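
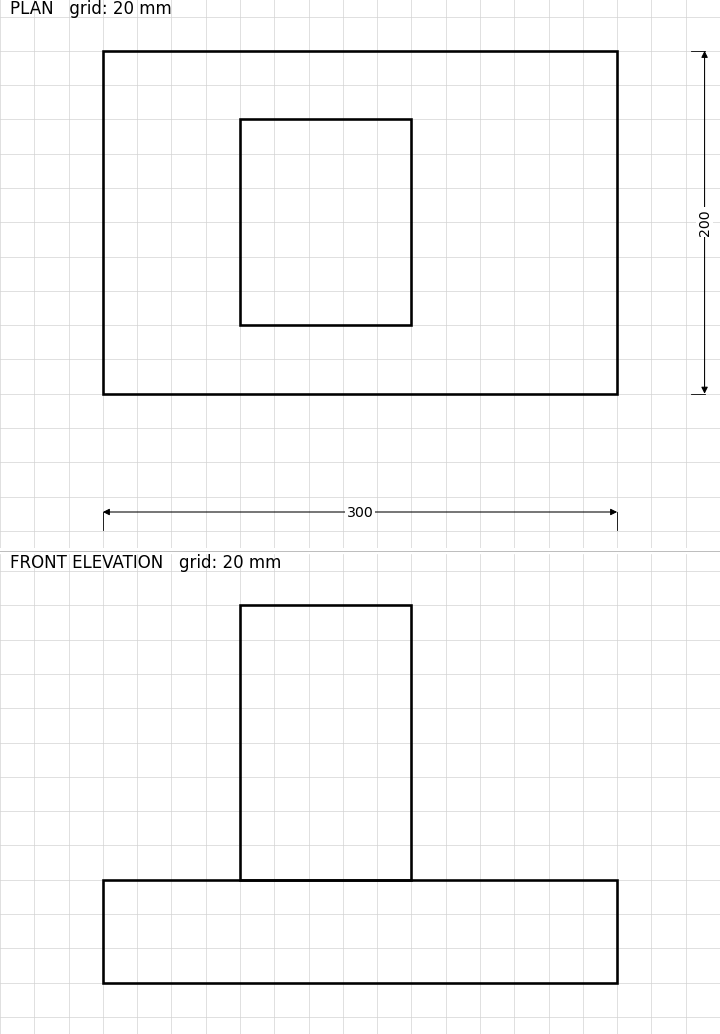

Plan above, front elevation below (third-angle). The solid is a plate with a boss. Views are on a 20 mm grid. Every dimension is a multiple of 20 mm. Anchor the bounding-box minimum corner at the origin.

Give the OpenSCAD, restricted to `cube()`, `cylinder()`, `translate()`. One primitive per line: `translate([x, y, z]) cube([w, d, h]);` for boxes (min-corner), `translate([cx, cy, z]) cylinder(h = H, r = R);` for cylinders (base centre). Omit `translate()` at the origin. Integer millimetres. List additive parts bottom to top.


cube([300, 200, 60]);
translate([80, 40, 60]) cube([100, 120, 160]);


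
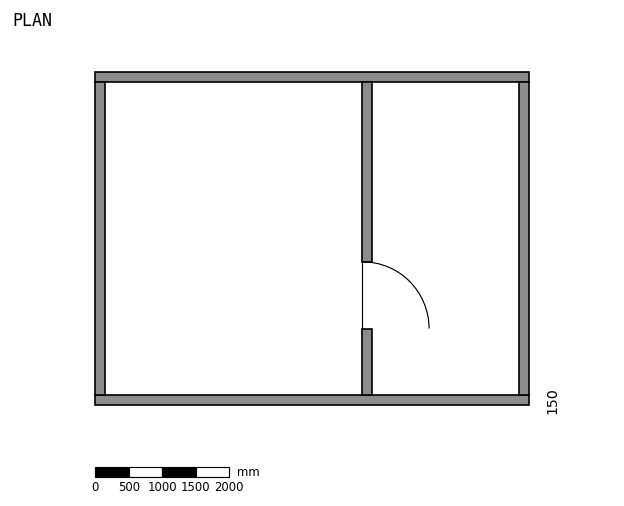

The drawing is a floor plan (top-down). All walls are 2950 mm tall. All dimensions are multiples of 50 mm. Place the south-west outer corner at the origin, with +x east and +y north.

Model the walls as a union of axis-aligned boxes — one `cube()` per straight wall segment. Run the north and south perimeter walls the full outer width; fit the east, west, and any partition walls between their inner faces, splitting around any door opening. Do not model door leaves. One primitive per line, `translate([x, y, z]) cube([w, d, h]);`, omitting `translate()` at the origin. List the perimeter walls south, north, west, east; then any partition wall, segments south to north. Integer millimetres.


cube([6500, 150, 2950]);
translate([0, 4850, 0]) cube([6500, 150, 2950]);
translate([0, 150, 0]) cube([150, 4700, 2950]);
translate([6350, 150, 0]) cube([150, 4700, 2950]);
translate([4000, 150, 0]) cube([150, 1000, 2950]);
translate([4000, 2150, 0]) cube([150, 2700, 2950]);


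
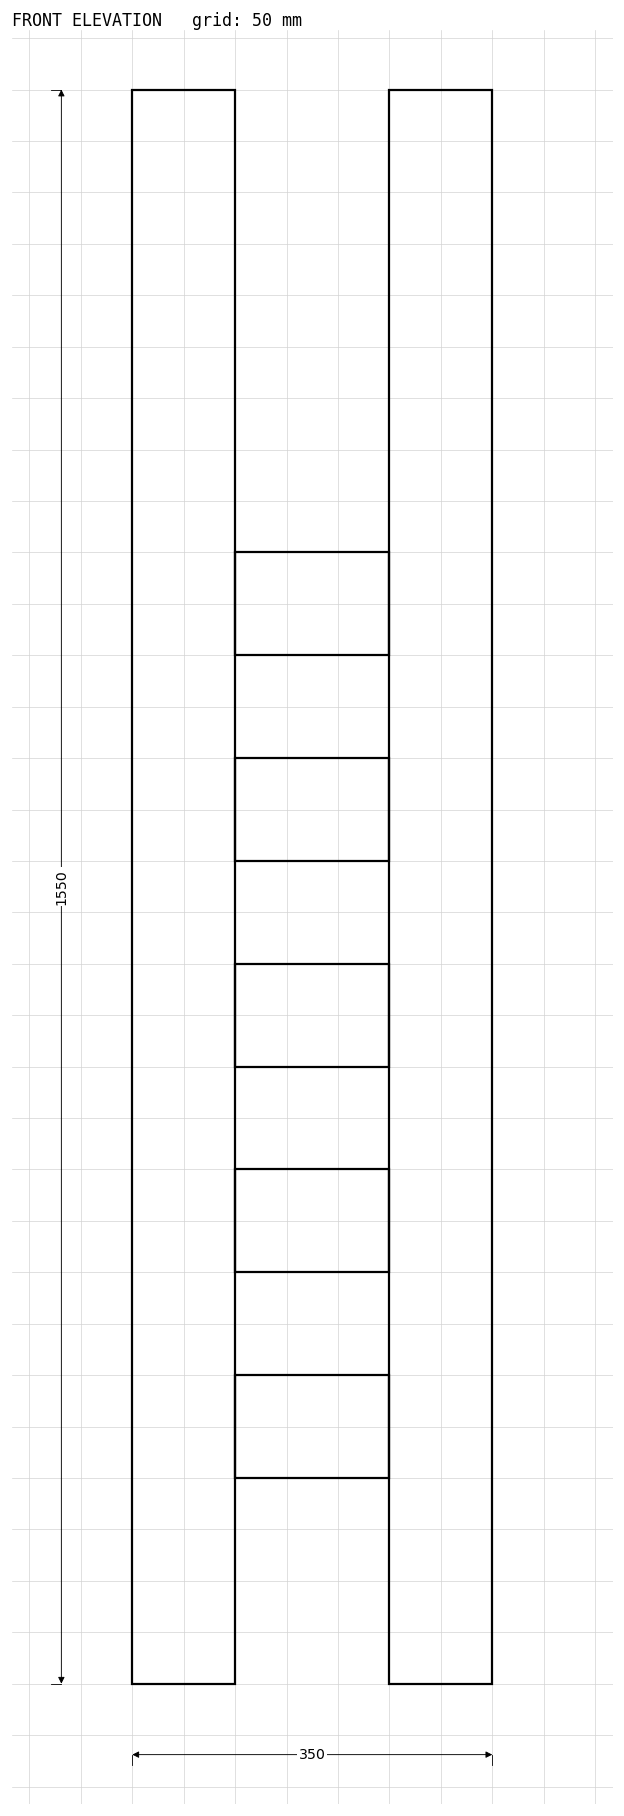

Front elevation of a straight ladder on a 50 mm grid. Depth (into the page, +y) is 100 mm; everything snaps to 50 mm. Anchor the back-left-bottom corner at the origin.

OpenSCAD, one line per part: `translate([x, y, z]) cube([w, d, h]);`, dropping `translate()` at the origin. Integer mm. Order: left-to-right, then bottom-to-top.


cube([100, 100, 1550]);
translate([100, 0, 200]) cube([150, 100, 100]);
translate([100, 0, 400]) cube([150, 100, 100]);
translate([100, 0, 600]) cube([150, 100, 100]);
translate([100, 0, 800]) cube([150, 100, 100]);
translate([100, 0, 1000]) cube([150, 100, 100]);
translate([250, 0, 0]) cube([100, 100, 1550]);


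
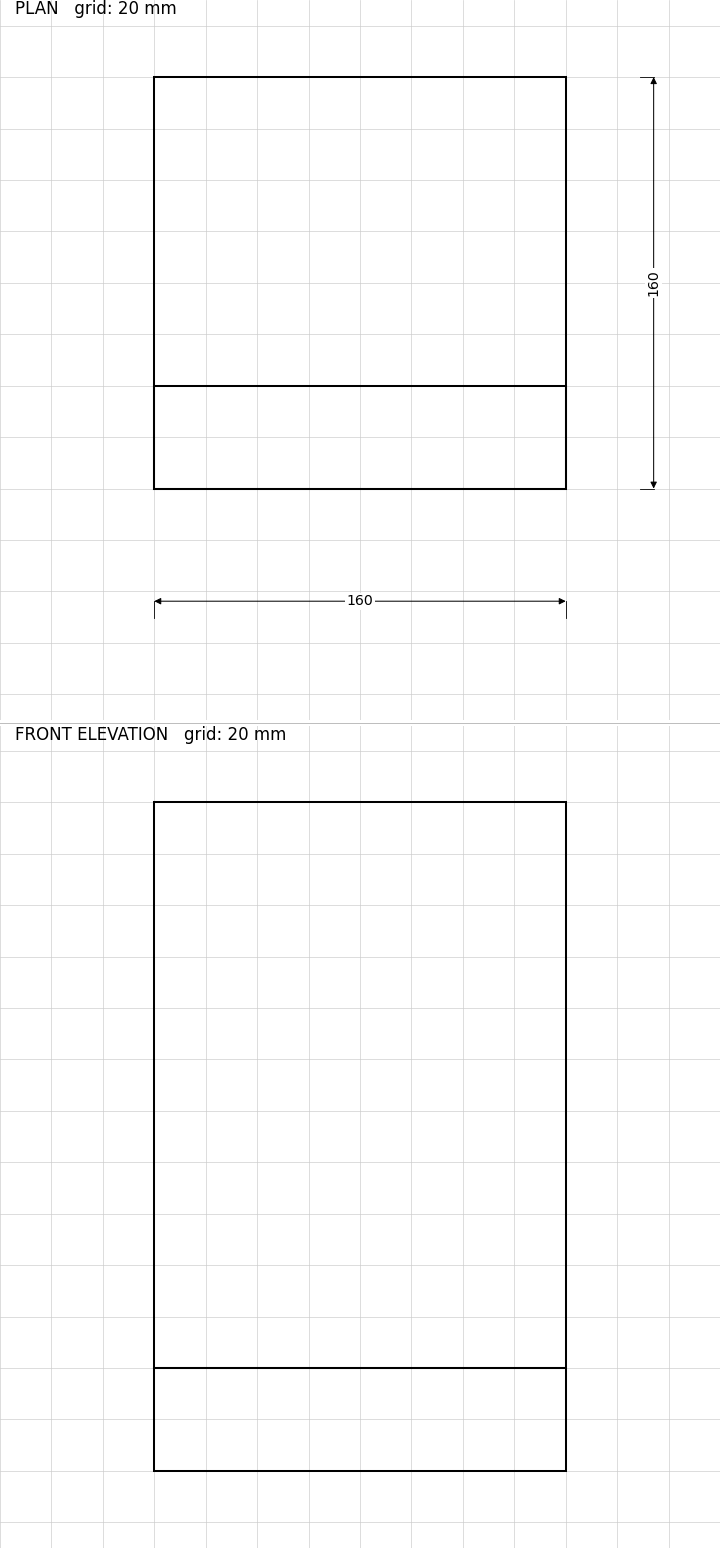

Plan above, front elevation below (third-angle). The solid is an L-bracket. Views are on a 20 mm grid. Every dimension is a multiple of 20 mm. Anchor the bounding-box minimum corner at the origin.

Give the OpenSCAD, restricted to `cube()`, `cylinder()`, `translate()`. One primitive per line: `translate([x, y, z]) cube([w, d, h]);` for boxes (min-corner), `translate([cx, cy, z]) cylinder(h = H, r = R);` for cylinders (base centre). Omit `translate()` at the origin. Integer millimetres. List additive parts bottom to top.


cube([160, 160, 40]);
translate([0, 0, 40]) cube([160, 40, 220]);


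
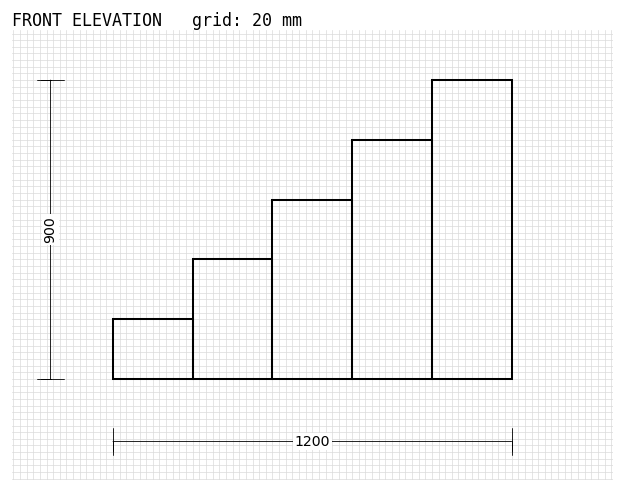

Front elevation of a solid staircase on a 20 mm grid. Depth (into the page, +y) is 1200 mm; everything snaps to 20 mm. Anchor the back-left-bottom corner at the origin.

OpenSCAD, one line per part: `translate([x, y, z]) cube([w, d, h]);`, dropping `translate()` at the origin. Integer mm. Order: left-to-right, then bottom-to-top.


cube([240, 1200, 180]);
translate([240, 0, 0]) cube([240, 1200, 360]);
translate([480, 0, 0]) cube([240, 1200, 540]);
translate([720, 0, 0]) cube([240, 1200, 720]);
translate([960, 0, 0]) cube([240, 1200, 900]);


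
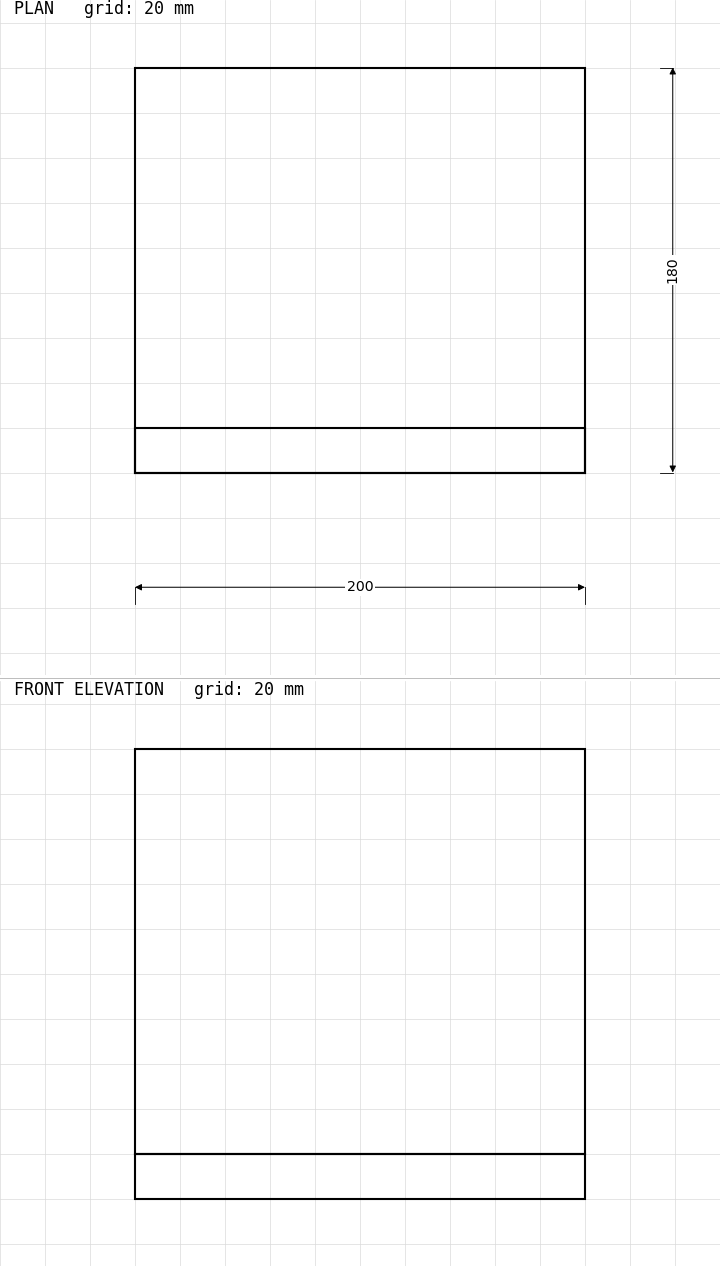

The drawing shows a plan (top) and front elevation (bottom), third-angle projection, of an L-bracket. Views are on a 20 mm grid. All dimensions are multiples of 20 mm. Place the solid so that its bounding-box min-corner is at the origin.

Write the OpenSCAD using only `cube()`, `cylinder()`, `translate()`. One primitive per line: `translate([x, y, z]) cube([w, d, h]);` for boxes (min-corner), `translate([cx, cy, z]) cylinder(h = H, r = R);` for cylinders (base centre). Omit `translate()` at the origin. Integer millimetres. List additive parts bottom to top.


cube([200, 180, 20]);
translate([0, 0, 20]) cube([200, 20, 180]);


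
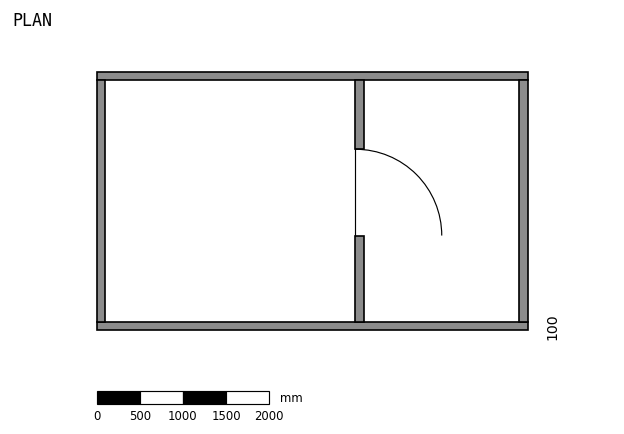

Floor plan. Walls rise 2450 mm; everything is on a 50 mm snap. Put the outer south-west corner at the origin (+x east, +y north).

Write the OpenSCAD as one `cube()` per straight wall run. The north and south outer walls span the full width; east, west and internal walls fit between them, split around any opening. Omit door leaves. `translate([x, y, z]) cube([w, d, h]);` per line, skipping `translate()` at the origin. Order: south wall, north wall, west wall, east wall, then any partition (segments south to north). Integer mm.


cube([5000, 100, 2450]);
translate([0, 2900, 0]) cube([5000, 100, 2450]);
translate([0, 100, 0]) cube([100, 2800, 2450]);
translate([4900, 100, 0]) cube([100, 2800, 2450]);
translate([3000, 100, 0]) cube([100, 1000, 2450]);
translate([3000, 2100, 0]) cube([100, 800, 2450]);


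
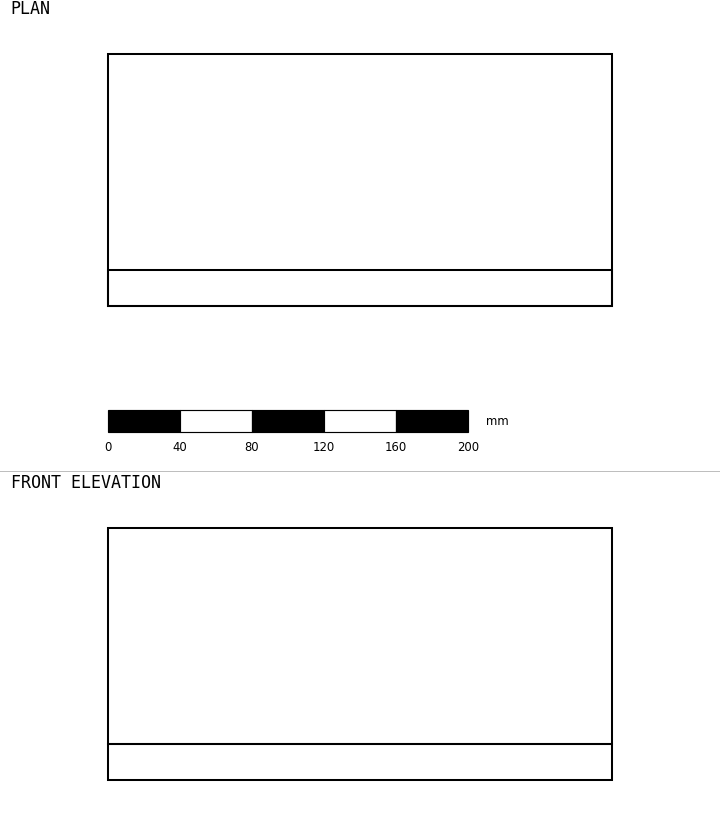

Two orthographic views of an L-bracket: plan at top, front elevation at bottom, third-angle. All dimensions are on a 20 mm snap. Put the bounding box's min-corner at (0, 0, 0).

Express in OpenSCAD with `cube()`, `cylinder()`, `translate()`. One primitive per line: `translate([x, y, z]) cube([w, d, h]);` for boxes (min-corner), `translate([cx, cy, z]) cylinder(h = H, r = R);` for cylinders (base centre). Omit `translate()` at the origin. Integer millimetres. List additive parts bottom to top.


cube([280, 140, 20]);
translate([0, 0, 20]) cube([280, 20, 120]);


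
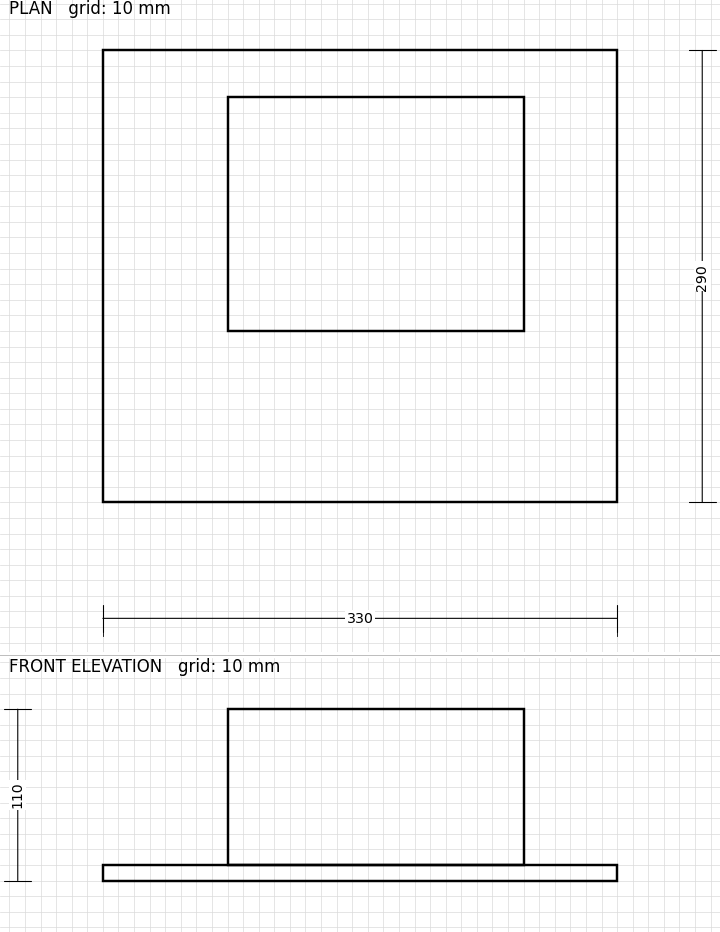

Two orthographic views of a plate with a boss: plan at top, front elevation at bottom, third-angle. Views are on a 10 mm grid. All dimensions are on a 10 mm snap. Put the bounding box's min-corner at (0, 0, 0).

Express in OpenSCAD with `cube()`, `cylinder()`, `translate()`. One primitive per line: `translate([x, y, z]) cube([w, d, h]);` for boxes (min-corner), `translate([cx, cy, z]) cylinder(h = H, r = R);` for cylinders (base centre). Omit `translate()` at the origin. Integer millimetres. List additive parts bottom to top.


cube([330, 290, 10]);
translate([80, 110, 10]) cube([190, 150, 100]);


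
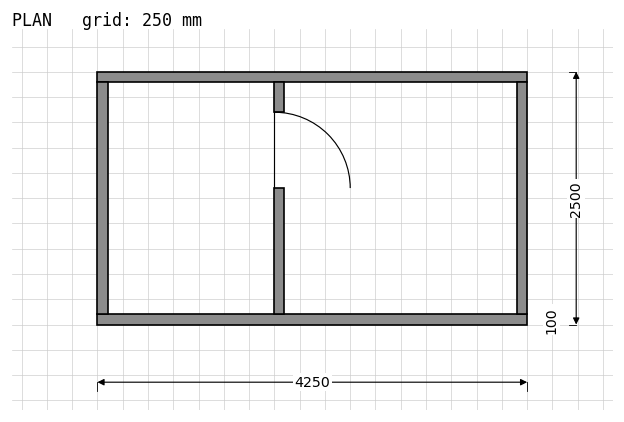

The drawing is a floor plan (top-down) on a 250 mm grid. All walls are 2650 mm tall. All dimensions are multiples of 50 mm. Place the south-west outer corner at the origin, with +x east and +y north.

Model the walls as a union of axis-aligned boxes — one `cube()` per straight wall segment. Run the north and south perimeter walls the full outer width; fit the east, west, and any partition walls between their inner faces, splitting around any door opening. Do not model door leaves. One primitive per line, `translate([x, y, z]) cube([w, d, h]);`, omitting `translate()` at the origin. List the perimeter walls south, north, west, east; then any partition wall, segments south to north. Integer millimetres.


cube([4250, 100, 2650]);
translate([0, 2400, 0]) cube([4250, 100, 2650]);
translate([0, 100, 0]) cube([100, 2300, 2650]);
translate([4150, 100, 0]) cube([100, 2300, 2650]);
translate([1750, 100, 0]) cube([100, 1250, 2650]);
translate([1750, 2100, 0]) cube([100, 300, 2650]);


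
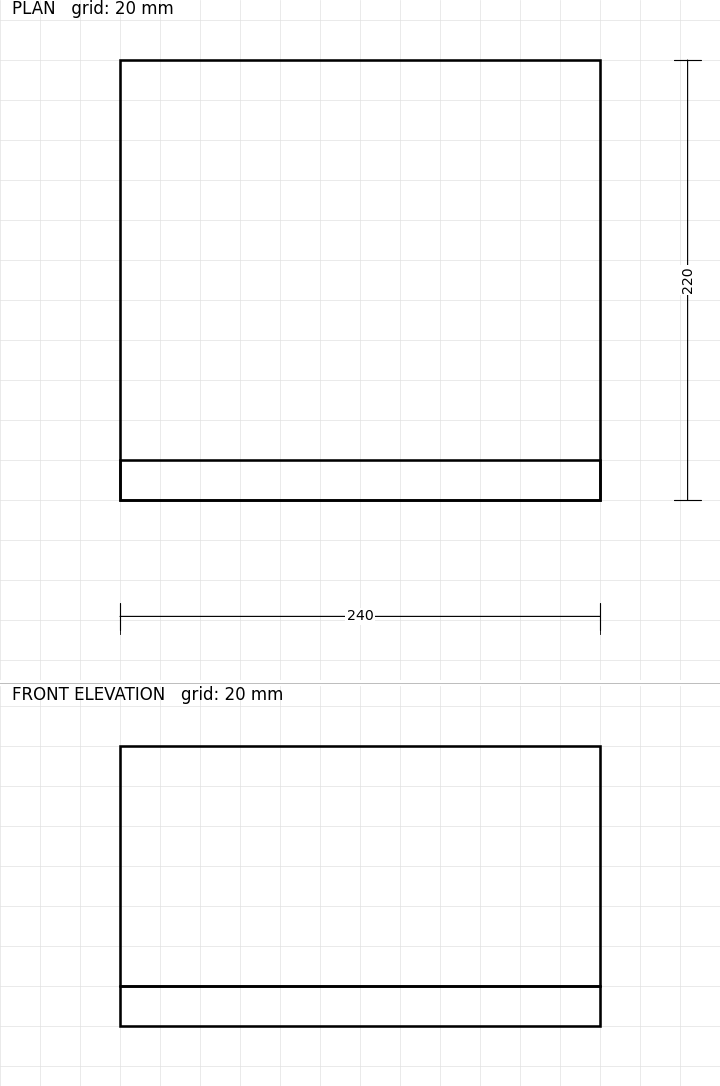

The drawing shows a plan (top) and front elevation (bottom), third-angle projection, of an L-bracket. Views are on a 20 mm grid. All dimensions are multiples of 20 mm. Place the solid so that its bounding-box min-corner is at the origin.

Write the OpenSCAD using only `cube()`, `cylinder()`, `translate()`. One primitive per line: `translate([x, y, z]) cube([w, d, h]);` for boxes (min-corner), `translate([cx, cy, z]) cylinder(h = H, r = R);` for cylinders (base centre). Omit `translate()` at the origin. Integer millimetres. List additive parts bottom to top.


cube([240, 220, 20]);
translate([0, 0, 20]) cube([240, 20, 120]);


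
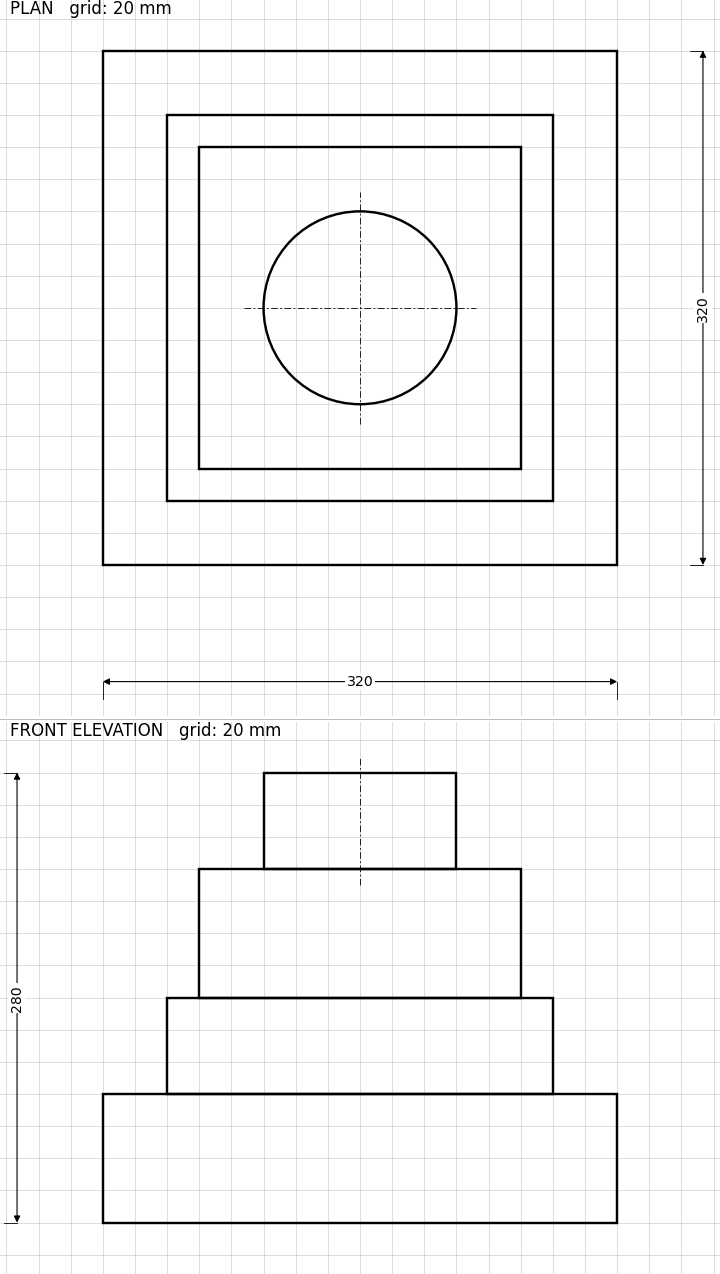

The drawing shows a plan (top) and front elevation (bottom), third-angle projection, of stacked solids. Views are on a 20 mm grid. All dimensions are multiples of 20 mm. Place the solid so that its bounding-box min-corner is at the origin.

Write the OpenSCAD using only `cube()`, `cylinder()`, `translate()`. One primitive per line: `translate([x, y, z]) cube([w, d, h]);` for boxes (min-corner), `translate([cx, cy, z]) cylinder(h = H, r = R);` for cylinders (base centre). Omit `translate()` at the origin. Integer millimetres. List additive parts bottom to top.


cube([320, 320, 80]);
translate([40, 40, 80]) cube([240, 240, 60]);
translate([60, 60, 140]) cube([200, 200, 80]);
translate([160, 160, 220]) cylinder(h = 60, r = 60);


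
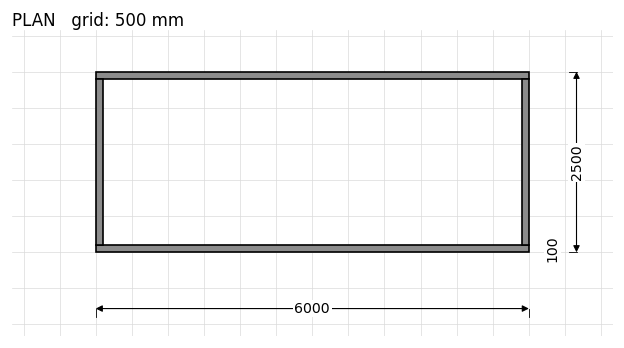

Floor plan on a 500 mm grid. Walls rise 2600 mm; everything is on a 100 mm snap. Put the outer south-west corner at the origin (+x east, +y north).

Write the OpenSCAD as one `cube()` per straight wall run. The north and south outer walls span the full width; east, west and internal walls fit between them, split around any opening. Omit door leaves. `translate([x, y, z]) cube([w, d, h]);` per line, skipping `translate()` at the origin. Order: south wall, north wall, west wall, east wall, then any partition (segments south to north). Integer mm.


cube([6000, 100, 2600]);
translate([0, 2400, 0]) cube([6000, 100, 2600]);
translate([0, 100, 0]) cube([100, 2300, 2600]);
translate([5900, 100, 0]) cube([100, 2300, 2600]);


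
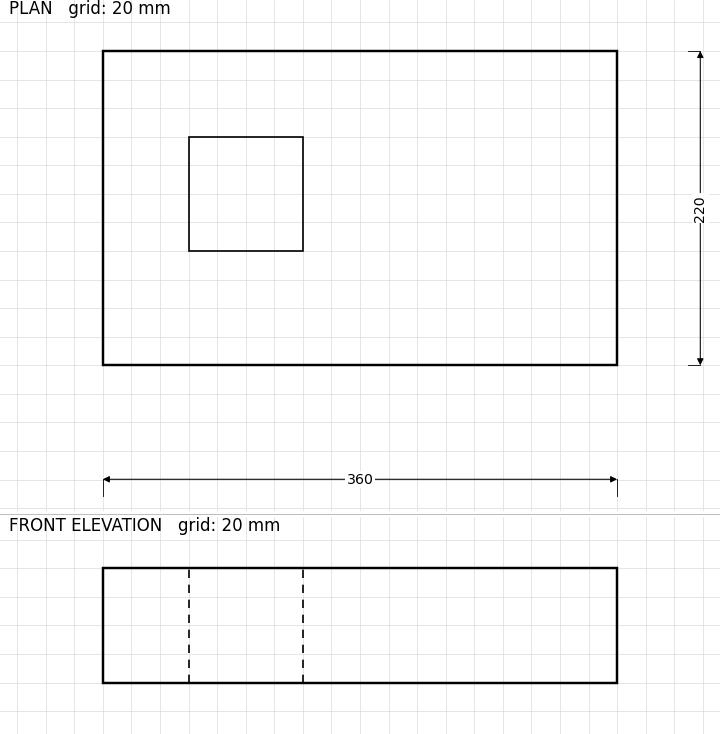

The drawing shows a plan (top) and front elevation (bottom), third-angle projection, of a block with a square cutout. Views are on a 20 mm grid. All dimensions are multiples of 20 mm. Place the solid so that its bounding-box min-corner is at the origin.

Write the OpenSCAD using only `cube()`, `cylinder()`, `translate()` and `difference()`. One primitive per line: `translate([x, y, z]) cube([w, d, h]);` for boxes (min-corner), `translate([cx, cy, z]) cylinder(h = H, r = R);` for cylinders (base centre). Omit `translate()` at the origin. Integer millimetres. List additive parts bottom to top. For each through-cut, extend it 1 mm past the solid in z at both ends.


difference() {
  cube([360, 220, 80]);
  translate([60, 80, -1]) cube([80, 80, 82]);
}


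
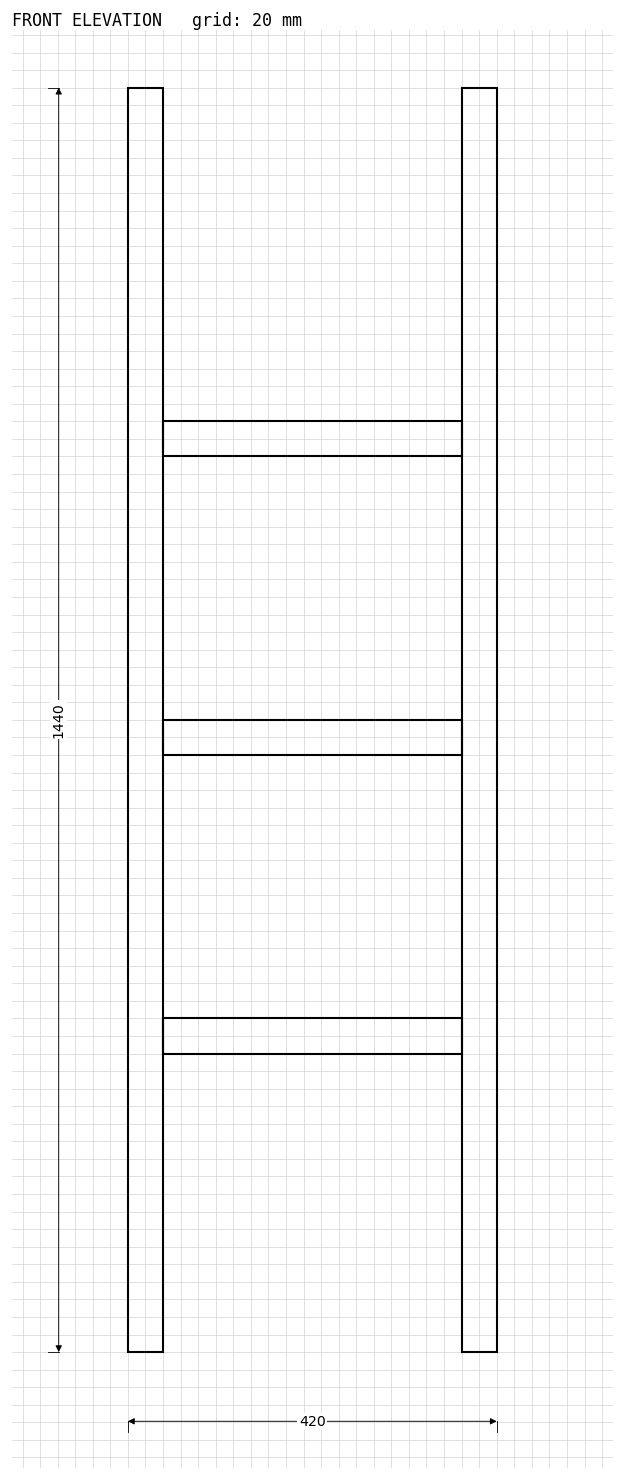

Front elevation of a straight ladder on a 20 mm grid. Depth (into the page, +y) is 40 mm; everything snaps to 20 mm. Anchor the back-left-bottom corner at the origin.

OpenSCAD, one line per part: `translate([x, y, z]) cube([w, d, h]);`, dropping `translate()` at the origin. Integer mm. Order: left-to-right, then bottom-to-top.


cube([40, 40, 1440]);
translate([40, 0, 340]) cube([340, 40, 40]);
translate([40, 0, 680]) cube([340, 40, 40]);
translate([40, 0, 1020]) cube([340, 40, 40]);
translate([380, 0, 0]) cube([40, 40, 1440]);


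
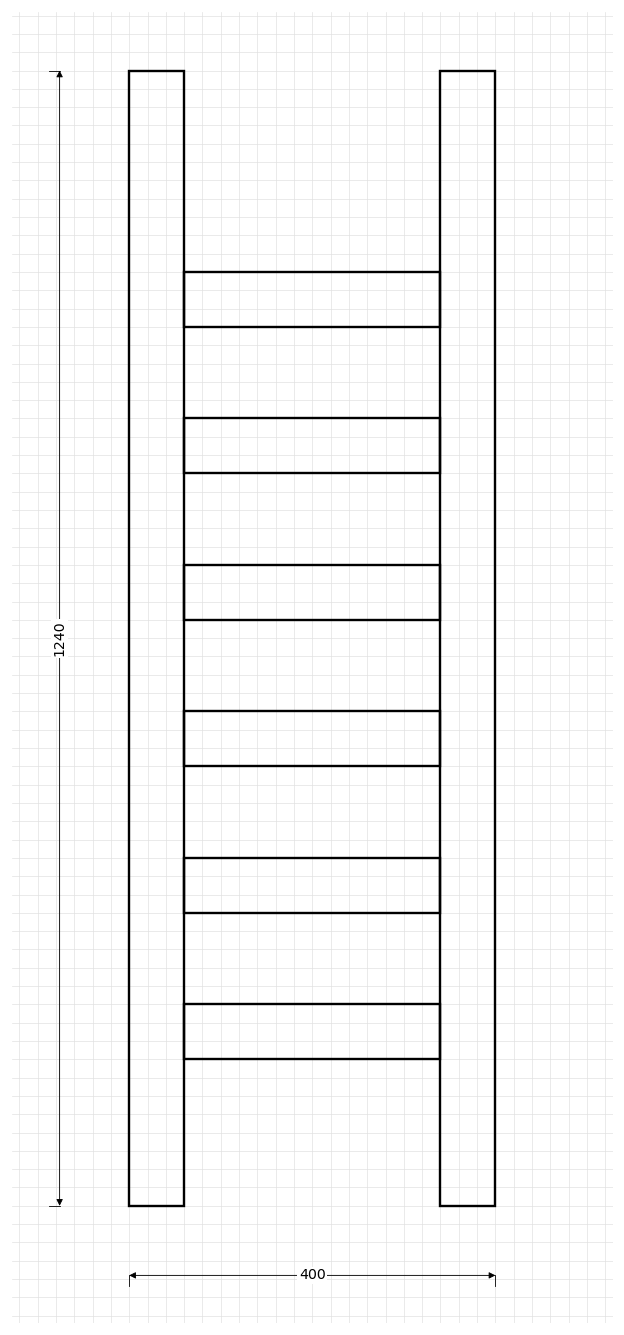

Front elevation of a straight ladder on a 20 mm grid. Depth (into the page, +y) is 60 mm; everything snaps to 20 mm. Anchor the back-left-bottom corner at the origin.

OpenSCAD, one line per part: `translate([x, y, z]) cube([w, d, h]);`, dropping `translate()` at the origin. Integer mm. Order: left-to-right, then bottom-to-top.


cube([60, 60, 1240]);
translate([60, 0, 160]) cube([280, 60, 60]);
translate([60, 0, 320]) cube([280, 60, 60]);
translate([60, 0, 480]) cube([280, 60, 60]);
translate([60, 0, 640]) cube([280, 60, 60]);
translate([60, 0, 800]) cube([280, 60, 60]);
translate([60, 0, 960]) cube([280, 60, 60]);
translate([340, 0, 0]) cube([60, 60, 1240]);


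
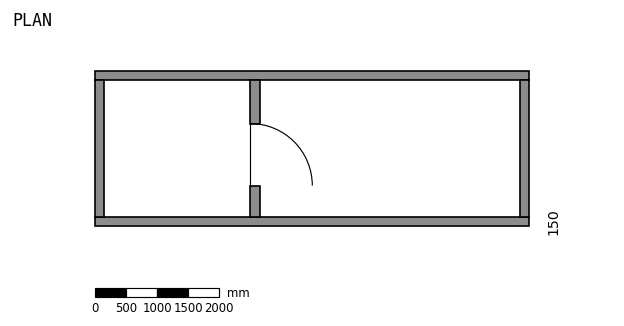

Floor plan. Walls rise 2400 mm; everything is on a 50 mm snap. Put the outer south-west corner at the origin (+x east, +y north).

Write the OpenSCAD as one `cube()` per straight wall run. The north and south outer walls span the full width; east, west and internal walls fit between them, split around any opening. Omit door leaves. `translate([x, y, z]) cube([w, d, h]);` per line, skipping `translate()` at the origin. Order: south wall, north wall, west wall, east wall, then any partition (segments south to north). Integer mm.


cube([7000, 150, 2400]);
translate([0, 2350, 0]) cube([7000, 150, 2400]);
translate([0, 150, 0]) cube([150, 2200, 2400]);
translate([6850, 150, 0]) cube([150, 2200, 2400]);
translate([2500, 150, 0]) cube([150, 500, 2400]);
translate([2500, 1650, 0]) cube([150, 700, 2400]);


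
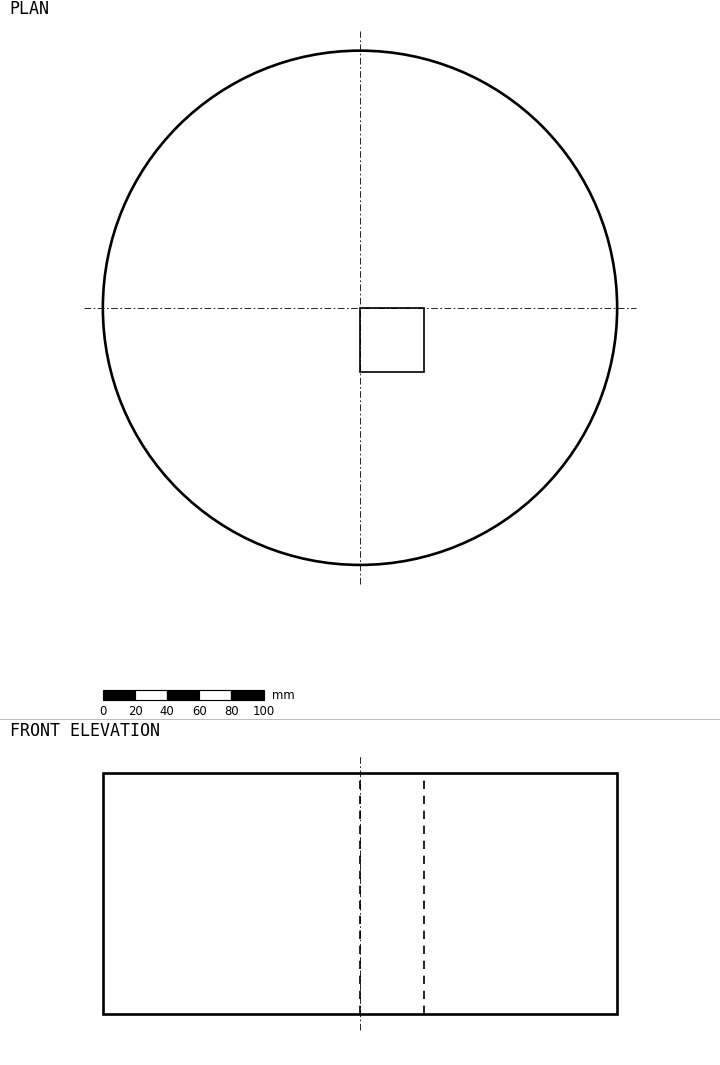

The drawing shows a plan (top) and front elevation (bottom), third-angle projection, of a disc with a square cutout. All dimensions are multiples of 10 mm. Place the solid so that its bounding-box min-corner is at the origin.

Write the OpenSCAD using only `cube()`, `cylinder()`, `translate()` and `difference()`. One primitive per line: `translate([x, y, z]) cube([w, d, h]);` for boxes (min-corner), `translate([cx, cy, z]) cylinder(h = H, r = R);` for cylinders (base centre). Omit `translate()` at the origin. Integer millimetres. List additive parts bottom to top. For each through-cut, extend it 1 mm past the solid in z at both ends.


difference() {
  translate([160, 160, 0]) cylinder(h = 150, r = 160);
  translate([160, 120, -1]) cube([40, 40, 152]);
}


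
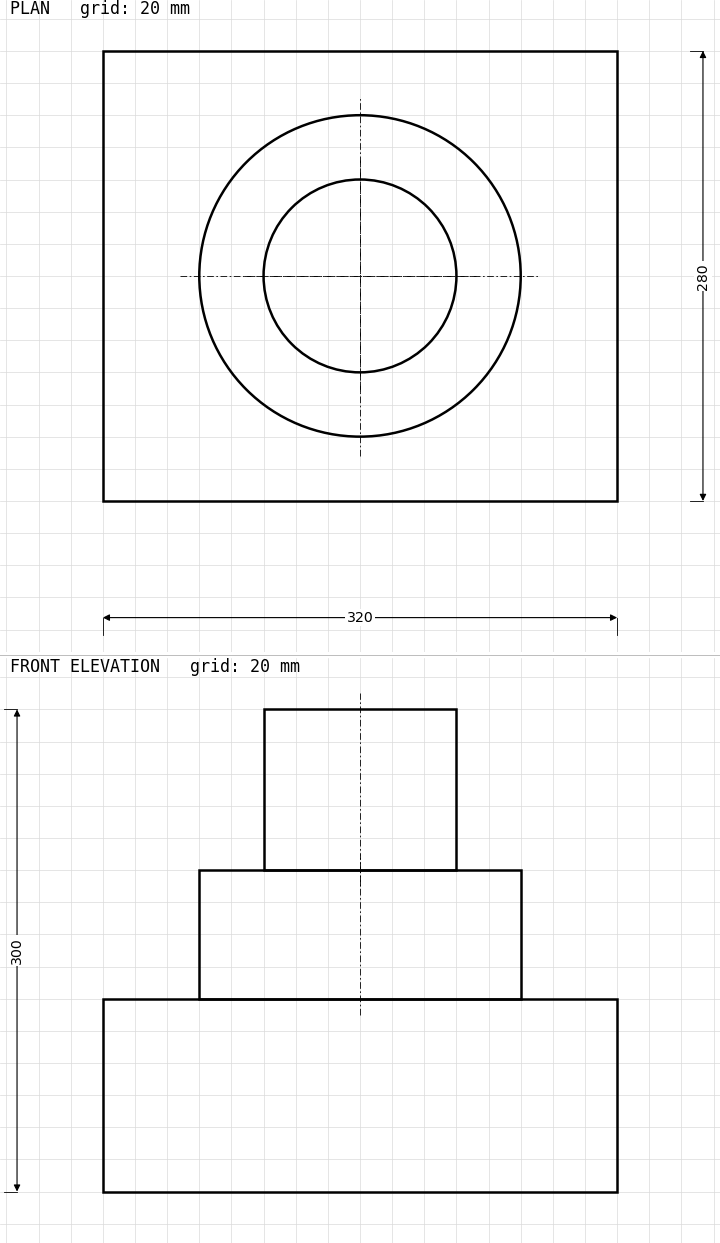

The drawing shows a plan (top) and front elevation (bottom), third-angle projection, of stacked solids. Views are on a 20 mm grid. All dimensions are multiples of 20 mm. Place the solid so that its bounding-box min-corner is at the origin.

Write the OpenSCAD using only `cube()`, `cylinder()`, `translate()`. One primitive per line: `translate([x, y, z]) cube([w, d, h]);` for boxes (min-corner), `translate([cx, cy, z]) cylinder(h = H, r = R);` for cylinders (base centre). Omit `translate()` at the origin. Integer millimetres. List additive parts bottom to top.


cube([320, 280, 120]);
translate([160, 140, 120]) cylinder(h = 80, r = 100);
translate([160, 140, 200]) cylinder(h = 100, r = 60);


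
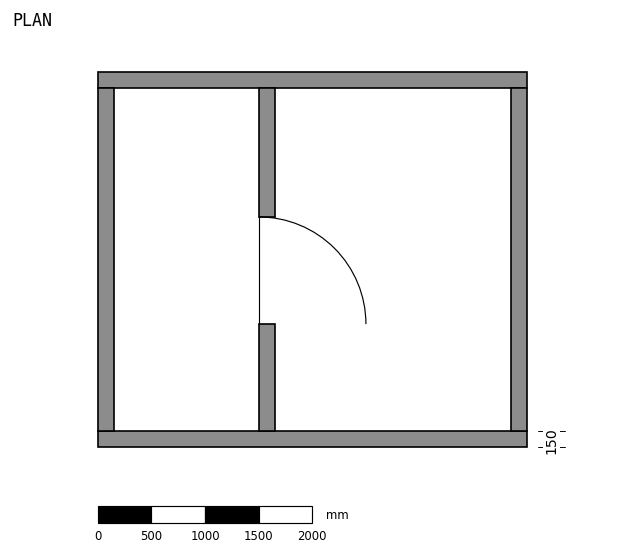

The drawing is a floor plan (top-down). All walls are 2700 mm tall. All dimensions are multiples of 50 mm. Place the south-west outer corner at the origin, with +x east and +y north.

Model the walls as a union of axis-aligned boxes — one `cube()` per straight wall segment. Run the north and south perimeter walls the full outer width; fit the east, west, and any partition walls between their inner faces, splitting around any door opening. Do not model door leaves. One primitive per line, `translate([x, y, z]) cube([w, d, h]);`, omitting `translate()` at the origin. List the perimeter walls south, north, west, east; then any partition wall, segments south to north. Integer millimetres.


cube([4000, 150, 2700]);
translate([0, 3350, 0]) cube([4000, 150, 2700]);
translate([0, 150, 0]) cube([150, 3200, 2700]);
translate([3850, 150, 0]) cube([150, 3200, 2700]);
translate([1500, 150, 0]) cube([150, 1000, 2700]);
translate([1500, 2150, 0]) cube([150, 1200, 2700]);


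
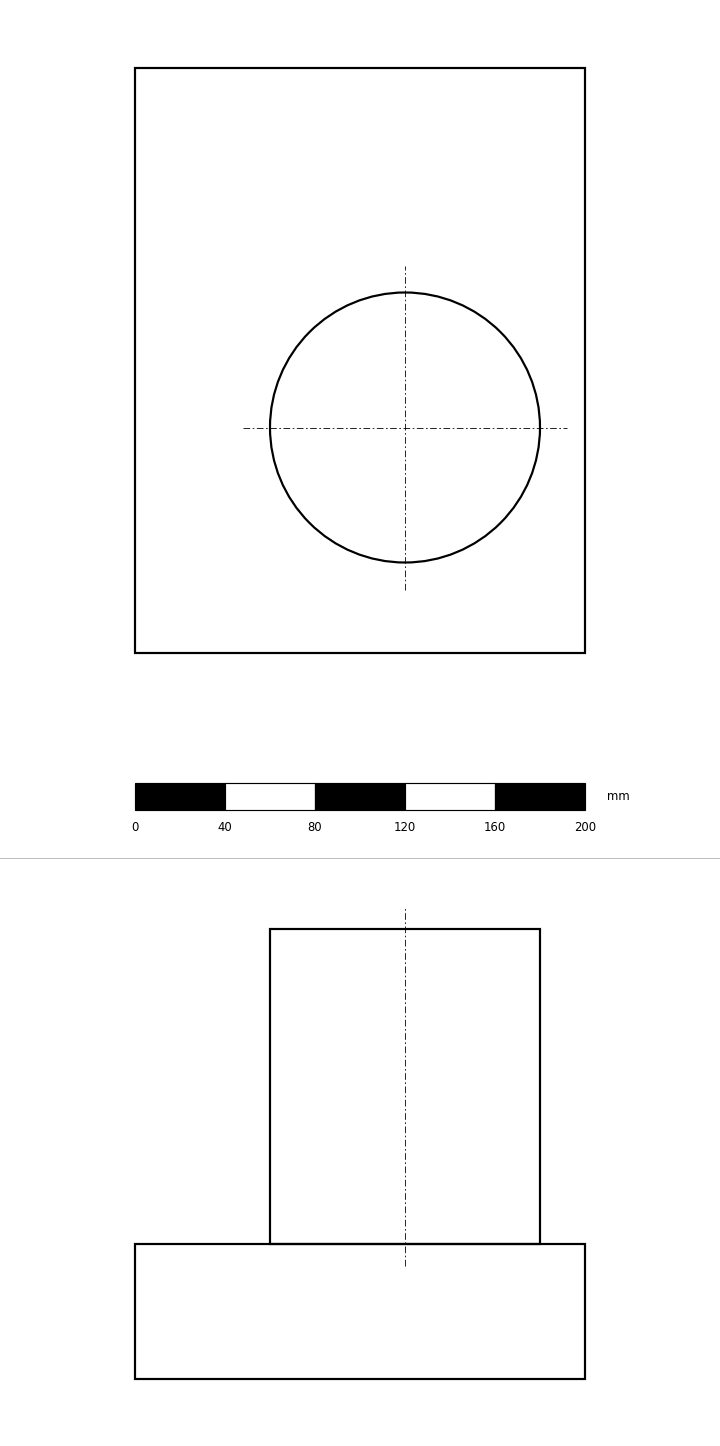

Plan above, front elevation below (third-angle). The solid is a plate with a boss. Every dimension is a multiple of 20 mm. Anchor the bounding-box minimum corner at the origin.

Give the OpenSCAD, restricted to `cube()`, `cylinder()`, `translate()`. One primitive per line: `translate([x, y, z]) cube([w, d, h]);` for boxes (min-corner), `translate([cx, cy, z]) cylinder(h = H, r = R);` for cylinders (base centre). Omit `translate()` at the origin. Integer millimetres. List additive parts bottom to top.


cube([200, 260, 60]);
translate([120, 100, 60]) cylinder(h = 140, r = 60);


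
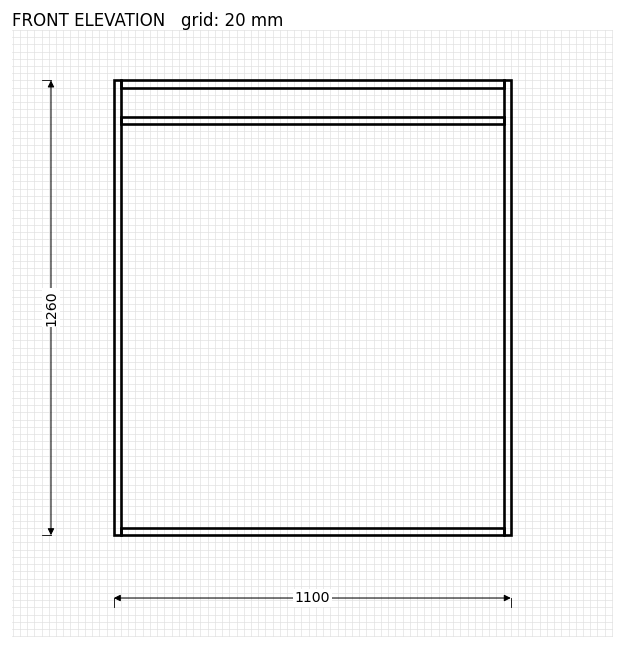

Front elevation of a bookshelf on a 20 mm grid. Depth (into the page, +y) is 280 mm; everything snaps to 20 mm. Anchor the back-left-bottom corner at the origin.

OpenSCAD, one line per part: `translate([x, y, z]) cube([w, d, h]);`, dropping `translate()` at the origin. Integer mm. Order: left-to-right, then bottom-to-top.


cube([20, 280, 1260]);
translate([20, 0, 0]) cube([1060, 280, 20]);
translate([20, 0, 1140]) cube([1060, 280, 20]);
translate([20, 0, 1240]) cube([1060, 280, 20]);
translate([1080, 0, 0]) cube([20, 280, 1260]);


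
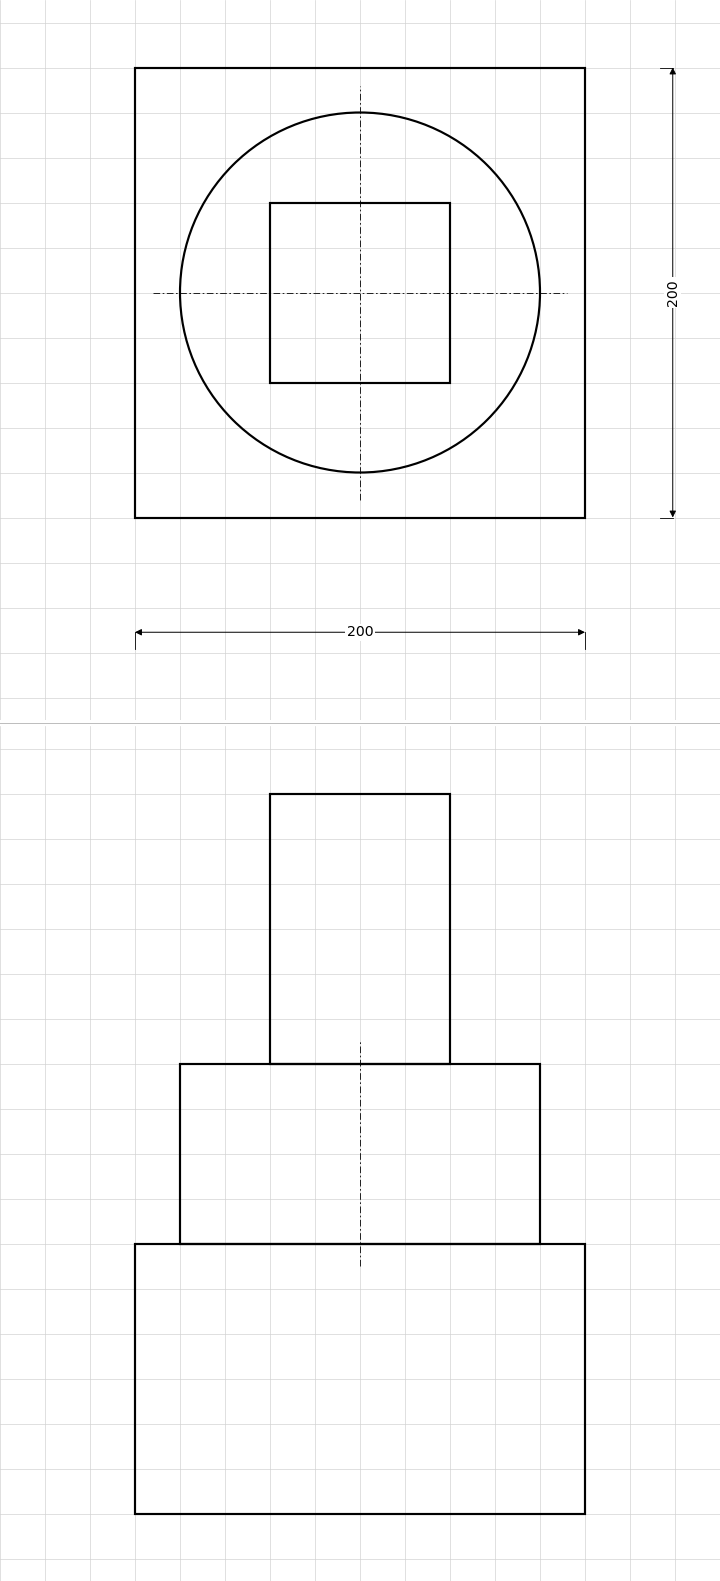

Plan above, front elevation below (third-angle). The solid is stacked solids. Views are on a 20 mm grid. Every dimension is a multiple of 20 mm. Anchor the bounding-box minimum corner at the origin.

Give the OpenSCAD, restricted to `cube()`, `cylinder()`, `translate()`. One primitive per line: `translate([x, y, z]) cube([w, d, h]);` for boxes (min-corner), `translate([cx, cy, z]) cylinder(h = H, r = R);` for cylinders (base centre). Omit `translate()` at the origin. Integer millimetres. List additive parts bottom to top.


cube([200, 200, 120]);
translate([100, 100, 120]) cylinder(h = 80, r = 80);
translate([60, 60, 200]) cube([80, 80, 120]);


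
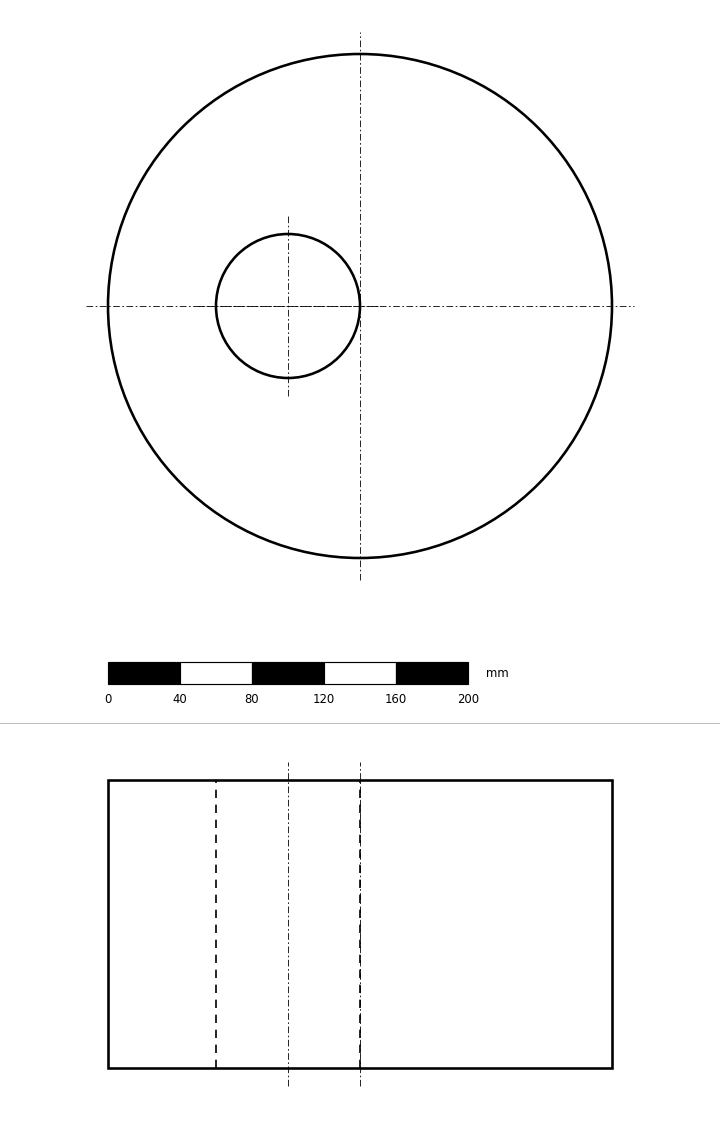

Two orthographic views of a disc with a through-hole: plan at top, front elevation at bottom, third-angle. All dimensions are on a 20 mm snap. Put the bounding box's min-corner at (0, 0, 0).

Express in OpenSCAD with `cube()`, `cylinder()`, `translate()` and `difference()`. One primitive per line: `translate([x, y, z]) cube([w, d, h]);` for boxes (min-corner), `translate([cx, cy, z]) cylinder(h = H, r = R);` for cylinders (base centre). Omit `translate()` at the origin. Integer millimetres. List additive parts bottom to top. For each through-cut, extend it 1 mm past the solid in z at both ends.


difference() {
  translate([140, 140, 0]) cylinder(h = 160, r = 140);
  translate([100, 140, -1]) cylinder(h = 162, r = 40);
}


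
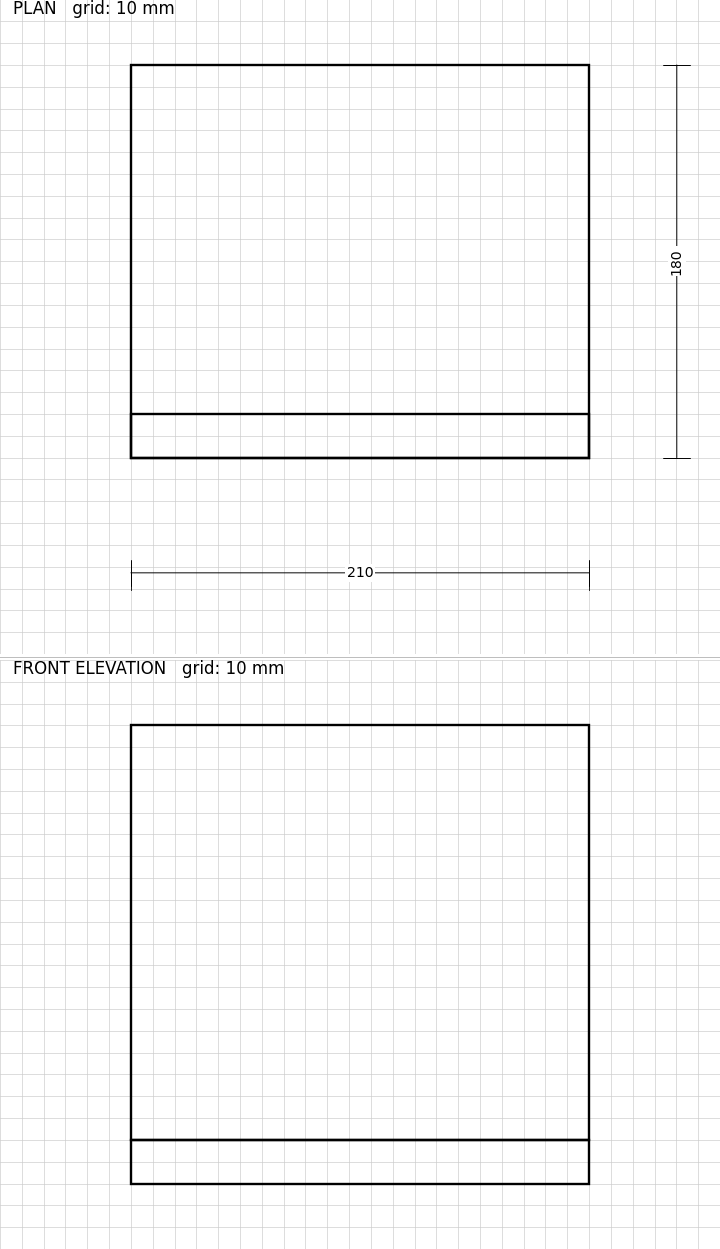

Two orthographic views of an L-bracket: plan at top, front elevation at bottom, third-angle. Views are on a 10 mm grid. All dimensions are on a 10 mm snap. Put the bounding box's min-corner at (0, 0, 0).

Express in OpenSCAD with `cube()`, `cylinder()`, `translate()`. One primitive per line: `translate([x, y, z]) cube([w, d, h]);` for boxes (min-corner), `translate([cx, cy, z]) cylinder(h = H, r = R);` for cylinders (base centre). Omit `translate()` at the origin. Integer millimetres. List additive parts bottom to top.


cube([210, 180, 20]);
translate([0, 0, 20]) cube([210, 20, 190]);


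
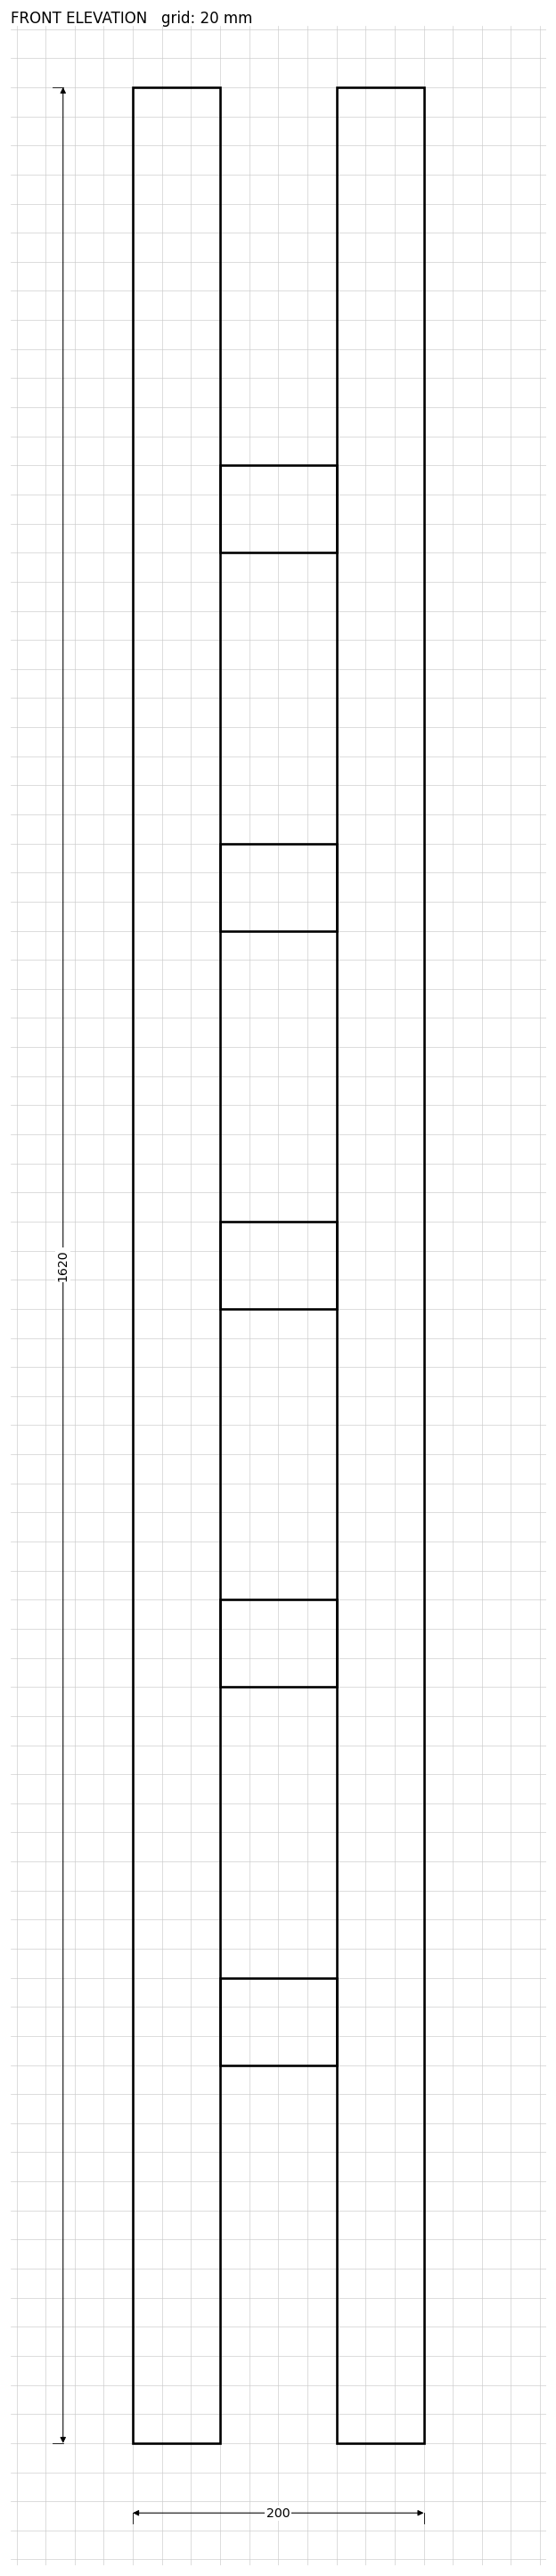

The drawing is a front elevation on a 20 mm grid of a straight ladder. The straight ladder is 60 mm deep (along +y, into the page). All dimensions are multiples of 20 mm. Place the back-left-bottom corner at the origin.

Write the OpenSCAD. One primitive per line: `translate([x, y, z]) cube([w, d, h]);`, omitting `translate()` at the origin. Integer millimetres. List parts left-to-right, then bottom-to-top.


cube([60, 60, 1620]);
translate([60, 0, 260]) cube([80, 60, 60]);
translate([60, 0, 520]) cube([80, 60, 60]);
translate([60, 0, 780]) cube([80, 60, 60]);
translate([60, 0, 1040]) cube([80, 60, 60]);
translate([60, 0, 1300]) cube([80, 60, 60]);
translate([140, 0, 0]) cube([60, 60, 1620]);


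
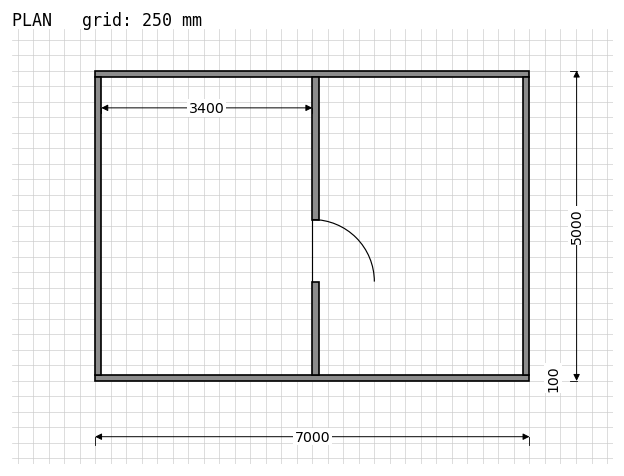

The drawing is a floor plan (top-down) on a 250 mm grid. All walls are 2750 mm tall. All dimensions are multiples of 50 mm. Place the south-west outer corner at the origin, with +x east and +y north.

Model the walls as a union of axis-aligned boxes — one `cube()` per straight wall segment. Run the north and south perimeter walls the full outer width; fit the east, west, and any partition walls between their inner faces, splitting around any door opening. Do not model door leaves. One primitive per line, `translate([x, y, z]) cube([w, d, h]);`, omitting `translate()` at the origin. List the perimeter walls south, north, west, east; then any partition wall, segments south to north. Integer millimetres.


cube([7000, 100, 2750]);
translate([0, 4900, 0]) cube([7000, 100, 2750]);
translate([0, 100, 0]) cube([100, 4800, 2750]);
translate([6900, 100, 0]) cube([100, 4800, 2750]);
translate([3500, 100, 0]) cube([100, 1500, 2750]);
translate([3500, 2600, 0]) cube([100, 2300, 2750]);


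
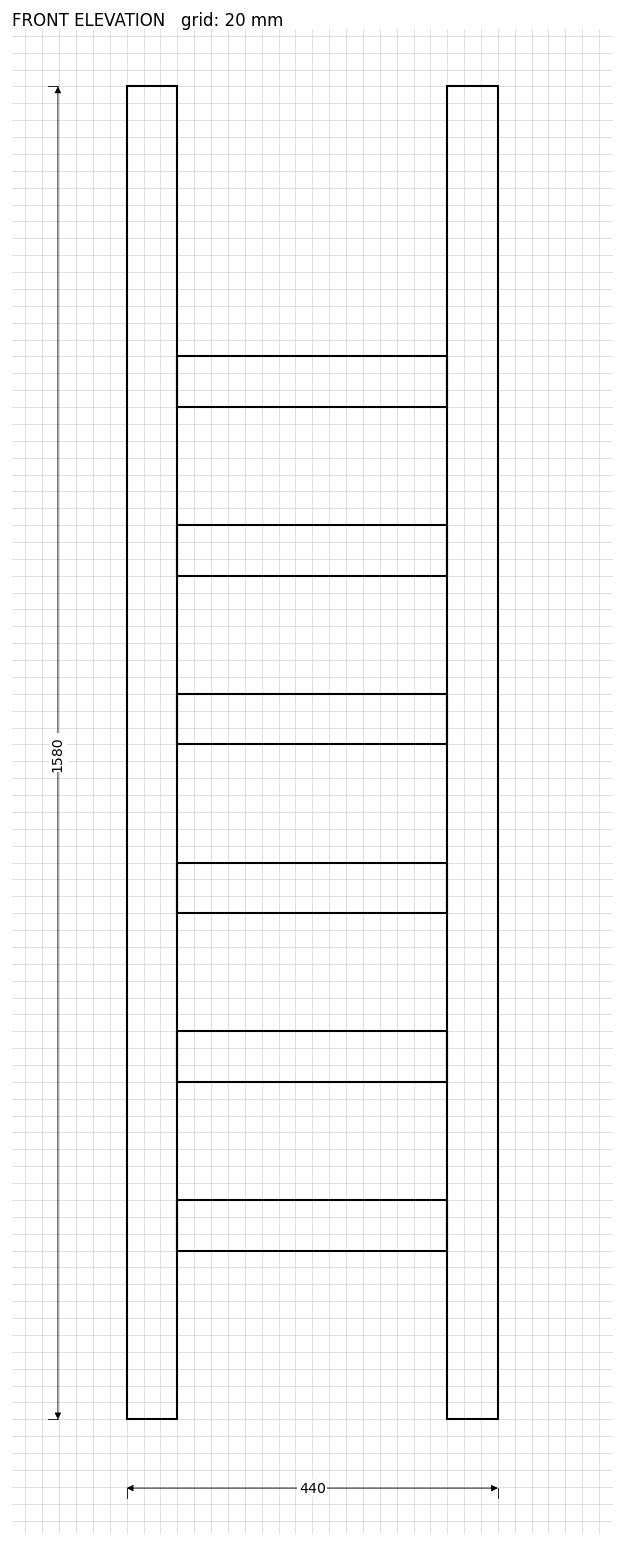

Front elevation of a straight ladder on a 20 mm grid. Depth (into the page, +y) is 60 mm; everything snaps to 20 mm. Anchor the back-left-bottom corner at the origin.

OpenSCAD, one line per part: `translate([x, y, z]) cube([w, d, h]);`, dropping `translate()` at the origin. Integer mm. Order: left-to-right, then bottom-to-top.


cube([60, 60, 1580]);
translate([60, 0, 200]) cube([320, 60, 60]);
translate([60, 0, 400]) cube([320, 60, 60]);
translate([60, 0, 600]) cube([320, 60, 60]);
translate([60, 0, 800]) cube([320, 60, 60]);
translate([60, 0, 1000]) cube([320, 60, 60]);
translate([60, 0, 1200]) cube([320, 60, 60]);
translate([380, 0, 0]) cube([60, 60, 1580]);


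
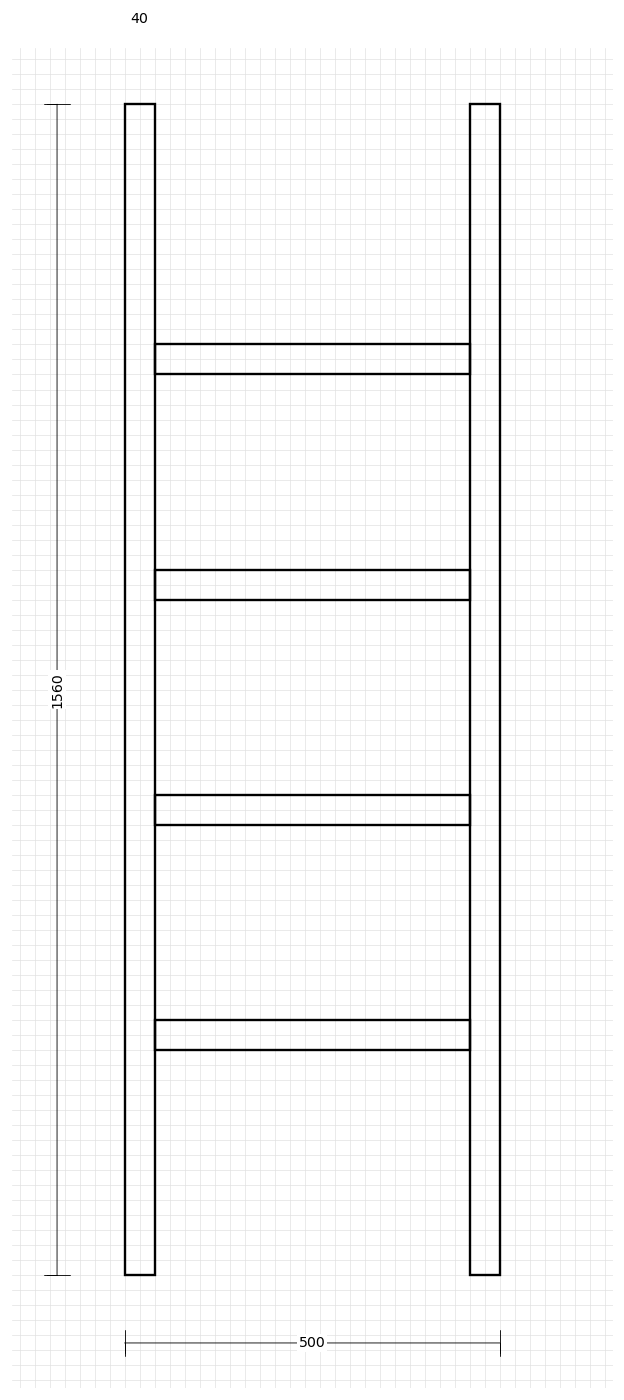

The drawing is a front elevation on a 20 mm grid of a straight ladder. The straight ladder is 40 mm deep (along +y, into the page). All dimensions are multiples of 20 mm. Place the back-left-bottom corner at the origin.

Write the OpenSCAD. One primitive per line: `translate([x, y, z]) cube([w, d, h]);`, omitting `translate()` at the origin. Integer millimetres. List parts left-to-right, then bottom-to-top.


cube([40, 40, 1560]);
translate([40, 0, 300]) cube([420, 40, 40]);
translate([40, 0, 600]) cube([420, 40, 40]);
translate([40, 0, 900]) cube([420, 40, 40]);
translate([40, 0, 1200]) cube([420, 40, 40]);
translate([460, 0, 0]) cube([40, 40, 1560]);


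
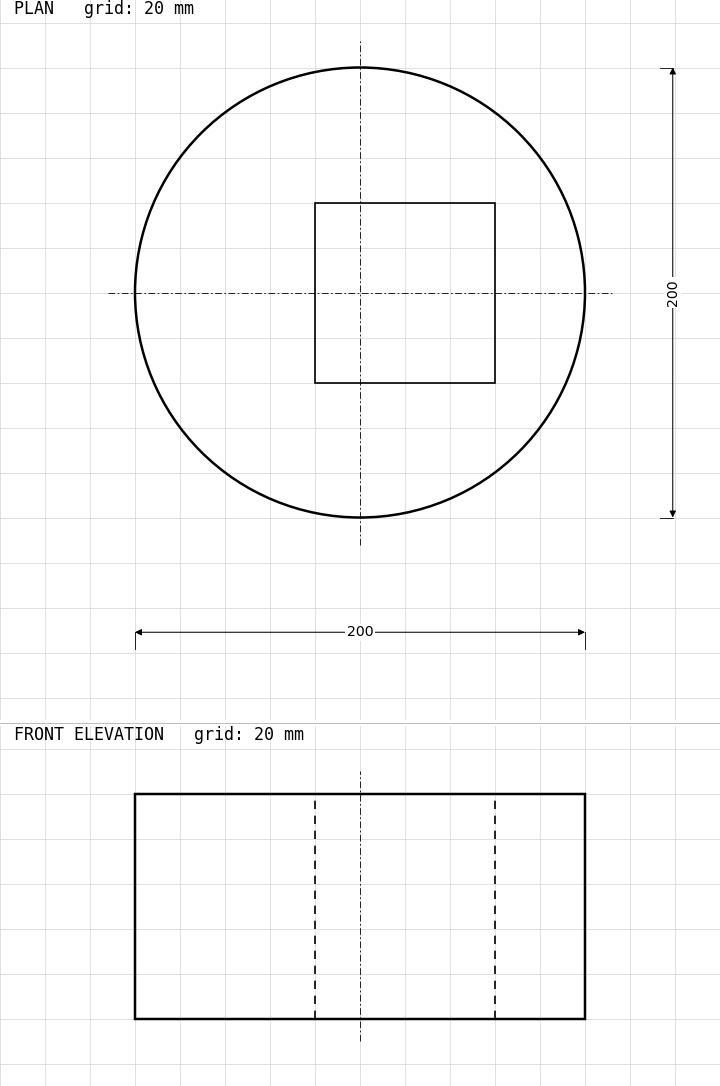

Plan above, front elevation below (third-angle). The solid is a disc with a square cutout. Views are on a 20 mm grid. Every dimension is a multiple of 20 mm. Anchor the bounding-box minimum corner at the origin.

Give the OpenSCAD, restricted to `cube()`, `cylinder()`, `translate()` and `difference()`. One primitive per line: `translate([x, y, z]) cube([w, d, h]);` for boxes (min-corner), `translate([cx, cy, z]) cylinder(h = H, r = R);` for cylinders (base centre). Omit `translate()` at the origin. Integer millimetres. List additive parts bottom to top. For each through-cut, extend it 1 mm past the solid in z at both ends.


difference() {
  translate([100, 100, 0]) cylinder(h = 100, r = 100);
  translate([80, 60, -1]) cube([80, 80, 102]);
}


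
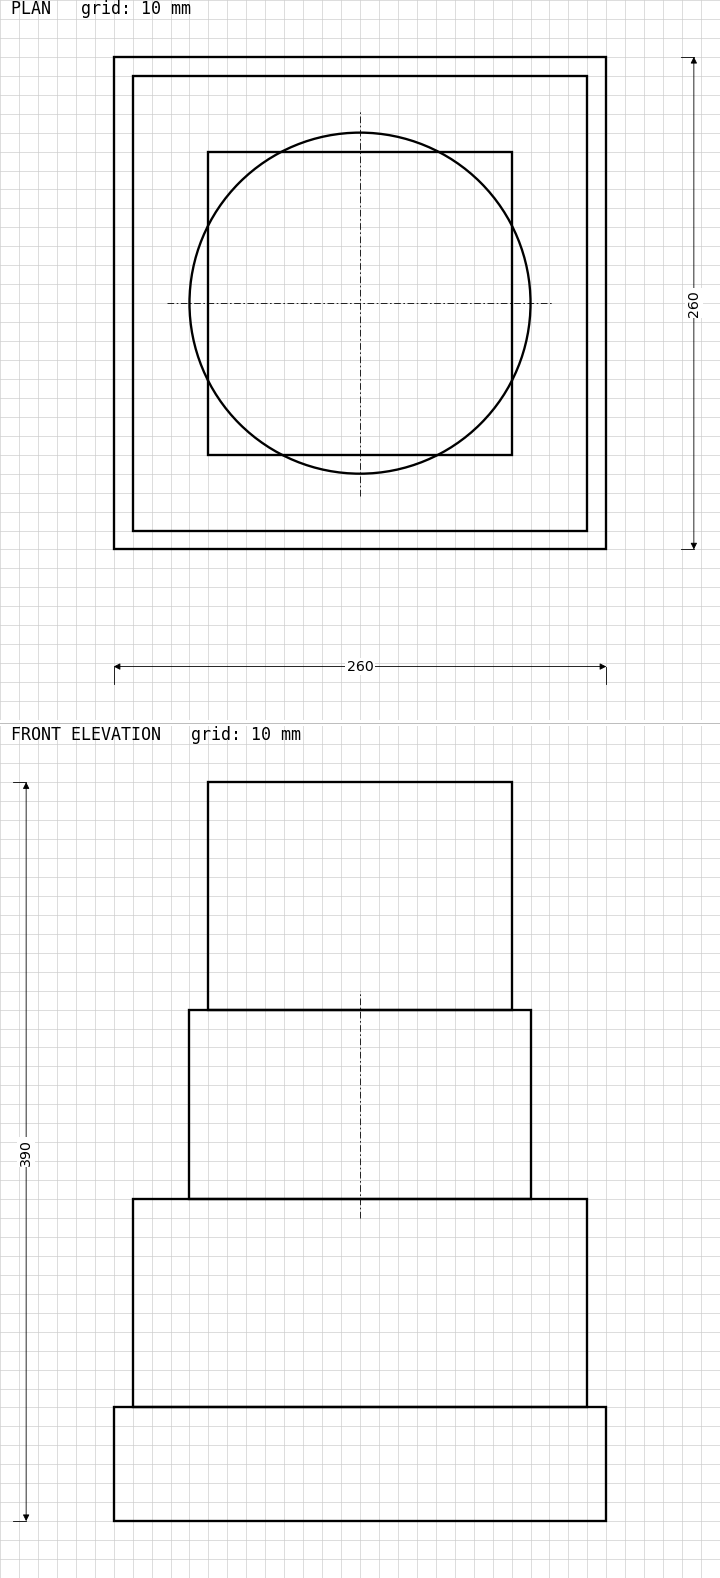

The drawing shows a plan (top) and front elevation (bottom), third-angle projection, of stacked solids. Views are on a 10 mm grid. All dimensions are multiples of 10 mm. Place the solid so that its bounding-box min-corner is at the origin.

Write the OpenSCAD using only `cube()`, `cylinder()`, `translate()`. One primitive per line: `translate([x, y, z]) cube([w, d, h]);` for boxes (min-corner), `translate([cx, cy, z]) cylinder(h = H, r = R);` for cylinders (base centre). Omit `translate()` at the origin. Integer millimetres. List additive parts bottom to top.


cube([260, 260, 60]);
translate([10, 10, 60]) cube([240, 240, 110]);
translate([130, 130, 170]) cylinder(h = 100, r = 90);
translate([50, 50, 270]) cube([160, 160, 120]);


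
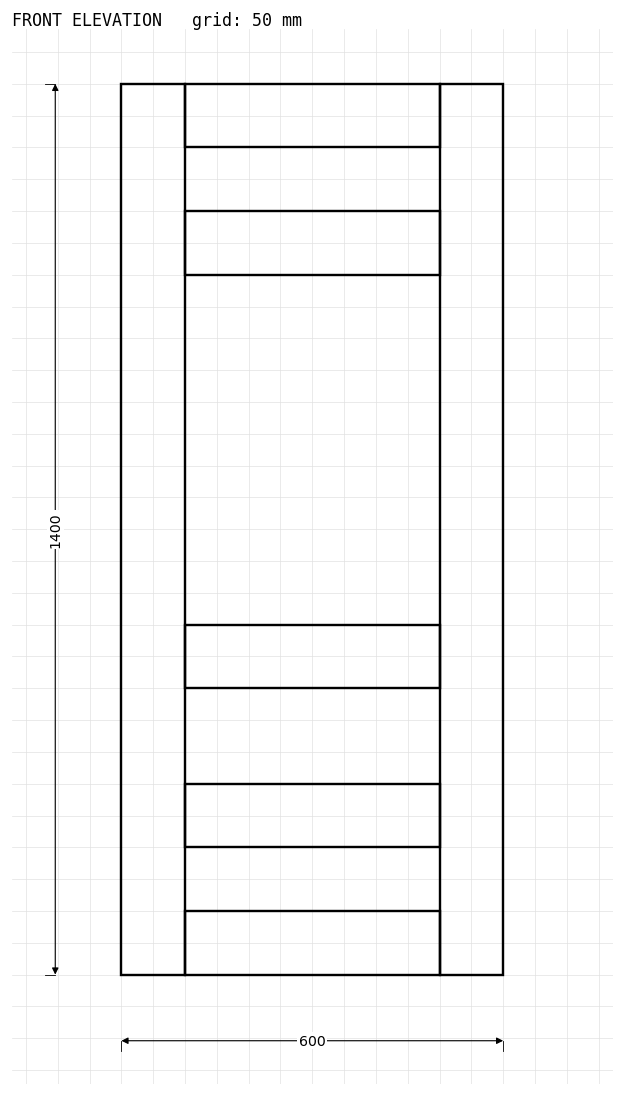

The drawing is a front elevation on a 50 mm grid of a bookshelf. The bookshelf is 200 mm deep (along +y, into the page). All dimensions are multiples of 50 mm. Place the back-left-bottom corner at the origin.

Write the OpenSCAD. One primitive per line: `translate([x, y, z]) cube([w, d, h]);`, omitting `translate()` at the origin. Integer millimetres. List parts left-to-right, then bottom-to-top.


cube([100, 200, 1400]);
translate([100, 0, 0]) cube([400, 200, 100]);
translate([100, 0, 200]) cube([400, 200, 100]);
translate([100, 0, 450]) cube([400, 200, 100]);
translate([100, 0, 1100]) cube([400, 200, 100]);
translate([100, 0, 1300]) cube([400, 200, 100]);
translate([500, 0, 0]) cube([100, 200, 1400]);
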